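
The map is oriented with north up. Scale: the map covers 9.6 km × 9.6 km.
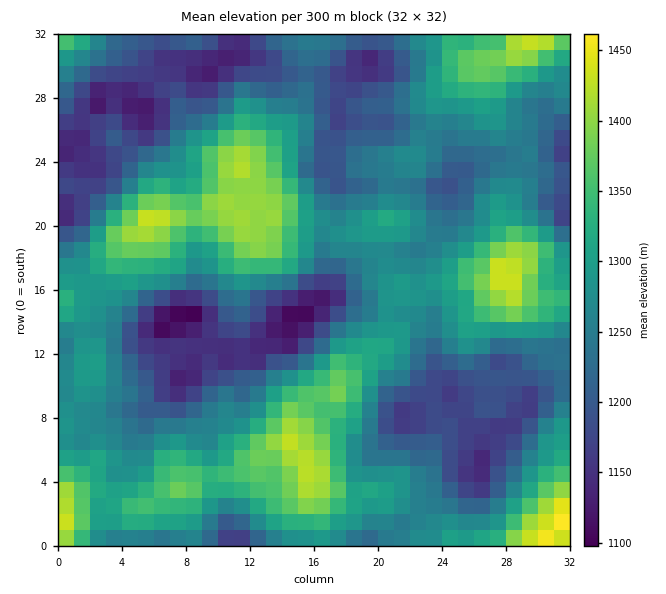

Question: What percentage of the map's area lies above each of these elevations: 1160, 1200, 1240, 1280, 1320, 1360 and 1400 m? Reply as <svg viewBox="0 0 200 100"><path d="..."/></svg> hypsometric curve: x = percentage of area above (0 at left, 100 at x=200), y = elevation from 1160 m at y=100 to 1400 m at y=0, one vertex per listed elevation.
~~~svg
<svg viewBox="0 0 200 100"><path d="M181 100l-29-17-30-16-40-17-35-17-20-16-16-17"/></svg>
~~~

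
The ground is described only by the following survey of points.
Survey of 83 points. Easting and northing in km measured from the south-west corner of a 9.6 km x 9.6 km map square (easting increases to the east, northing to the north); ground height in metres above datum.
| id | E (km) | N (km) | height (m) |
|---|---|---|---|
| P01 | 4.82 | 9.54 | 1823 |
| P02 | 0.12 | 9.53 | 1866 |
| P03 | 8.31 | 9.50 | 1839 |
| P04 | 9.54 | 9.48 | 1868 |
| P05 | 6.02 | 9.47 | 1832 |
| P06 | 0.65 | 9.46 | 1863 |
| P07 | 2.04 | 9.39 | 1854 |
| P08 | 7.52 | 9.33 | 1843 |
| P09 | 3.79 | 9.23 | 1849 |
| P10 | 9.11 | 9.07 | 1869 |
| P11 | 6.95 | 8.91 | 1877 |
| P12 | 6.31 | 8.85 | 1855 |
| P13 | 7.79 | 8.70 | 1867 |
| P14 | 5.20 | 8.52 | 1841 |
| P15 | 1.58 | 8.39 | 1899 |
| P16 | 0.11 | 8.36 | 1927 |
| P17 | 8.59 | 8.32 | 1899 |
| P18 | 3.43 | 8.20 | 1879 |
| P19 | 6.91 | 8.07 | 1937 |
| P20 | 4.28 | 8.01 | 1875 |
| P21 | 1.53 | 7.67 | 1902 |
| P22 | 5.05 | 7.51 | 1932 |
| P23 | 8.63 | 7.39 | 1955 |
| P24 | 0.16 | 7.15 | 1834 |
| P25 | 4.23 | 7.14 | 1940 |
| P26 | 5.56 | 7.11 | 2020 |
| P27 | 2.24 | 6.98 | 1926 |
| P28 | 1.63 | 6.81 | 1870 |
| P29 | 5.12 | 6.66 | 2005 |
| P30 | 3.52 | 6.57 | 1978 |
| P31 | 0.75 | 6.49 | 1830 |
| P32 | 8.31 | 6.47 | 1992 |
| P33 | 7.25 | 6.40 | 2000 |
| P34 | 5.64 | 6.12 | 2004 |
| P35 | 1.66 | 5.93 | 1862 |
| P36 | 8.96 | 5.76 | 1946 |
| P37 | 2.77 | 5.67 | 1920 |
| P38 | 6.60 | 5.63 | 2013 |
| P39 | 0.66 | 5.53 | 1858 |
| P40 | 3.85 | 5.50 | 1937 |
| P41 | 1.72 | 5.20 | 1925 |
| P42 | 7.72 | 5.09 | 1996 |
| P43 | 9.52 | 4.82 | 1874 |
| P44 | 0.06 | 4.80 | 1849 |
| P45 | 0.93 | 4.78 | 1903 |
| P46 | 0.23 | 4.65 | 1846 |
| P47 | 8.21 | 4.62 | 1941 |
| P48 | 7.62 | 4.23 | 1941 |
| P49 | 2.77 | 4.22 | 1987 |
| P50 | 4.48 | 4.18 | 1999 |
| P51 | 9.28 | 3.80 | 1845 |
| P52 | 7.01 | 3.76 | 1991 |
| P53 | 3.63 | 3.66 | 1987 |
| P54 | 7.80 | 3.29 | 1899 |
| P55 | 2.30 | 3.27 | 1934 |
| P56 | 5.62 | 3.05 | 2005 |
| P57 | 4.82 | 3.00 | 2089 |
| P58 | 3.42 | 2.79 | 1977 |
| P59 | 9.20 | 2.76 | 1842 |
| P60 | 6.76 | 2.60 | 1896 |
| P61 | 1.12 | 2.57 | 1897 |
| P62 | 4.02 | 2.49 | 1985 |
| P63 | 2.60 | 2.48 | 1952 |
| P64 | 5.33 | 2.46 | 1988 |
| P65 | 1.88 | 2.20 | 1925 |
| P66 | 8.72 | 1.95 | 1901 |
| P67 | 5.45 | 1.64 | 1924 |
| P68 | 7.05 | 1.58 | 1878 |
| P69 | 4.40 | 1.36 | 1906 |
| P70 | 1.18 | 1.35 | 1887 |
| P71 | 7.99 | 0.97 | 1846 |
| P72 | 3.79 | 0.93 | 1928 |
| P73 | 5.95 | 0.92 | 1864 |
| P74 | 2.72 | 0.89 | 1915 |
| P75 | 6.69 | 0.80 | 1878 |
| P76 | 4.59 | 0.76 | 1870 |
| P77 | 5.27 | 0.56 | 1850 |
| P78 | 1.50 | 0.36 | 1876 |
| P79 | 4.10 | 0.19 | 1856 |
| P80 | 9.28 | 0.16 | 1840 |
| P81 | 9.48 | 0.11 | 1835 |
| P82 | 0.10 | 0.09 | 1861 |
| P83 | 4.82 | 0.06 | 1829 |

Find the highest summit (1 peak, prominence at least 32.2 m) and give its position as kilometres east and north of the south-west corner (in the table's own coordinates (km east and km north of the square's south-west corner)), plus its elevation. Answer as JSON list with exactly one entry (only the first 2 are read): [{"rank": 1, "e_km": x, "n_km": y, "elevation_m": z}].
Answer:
[{"rank": 1, "e_km": 4.86, "n_km": 3.04, "elevation_m": 2089}]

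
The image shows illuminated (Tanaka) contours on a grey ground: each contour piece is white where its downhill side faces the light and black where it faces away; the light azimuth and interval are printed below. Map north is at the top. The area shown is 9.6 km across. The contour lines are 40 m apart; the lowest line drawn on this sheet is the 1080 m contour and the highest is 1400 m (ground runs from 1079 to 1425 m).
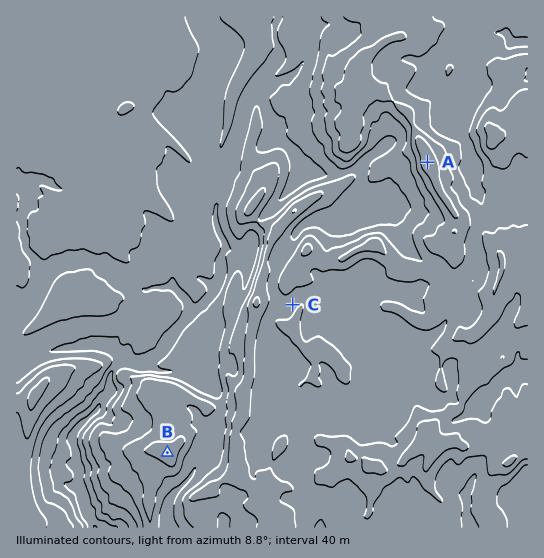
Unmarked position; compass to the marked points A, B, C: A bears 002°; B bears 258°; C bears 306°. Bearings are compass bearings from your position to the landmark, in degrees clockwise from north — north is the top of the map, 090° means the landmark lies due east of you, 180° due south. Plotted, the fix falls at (420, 398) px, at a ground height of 1300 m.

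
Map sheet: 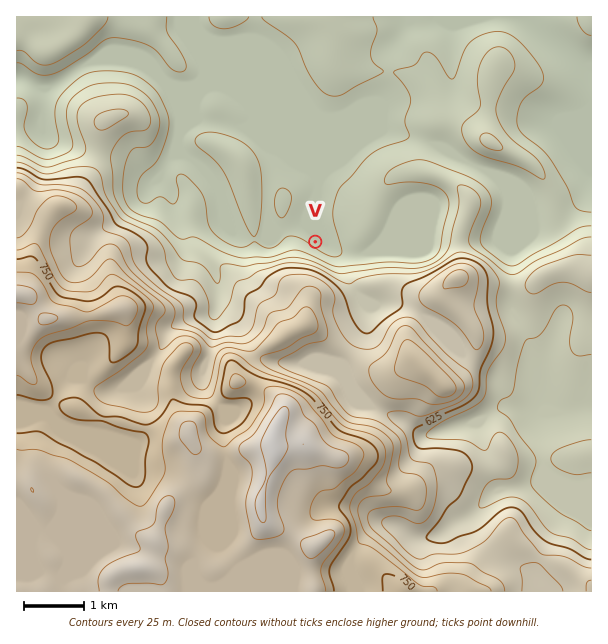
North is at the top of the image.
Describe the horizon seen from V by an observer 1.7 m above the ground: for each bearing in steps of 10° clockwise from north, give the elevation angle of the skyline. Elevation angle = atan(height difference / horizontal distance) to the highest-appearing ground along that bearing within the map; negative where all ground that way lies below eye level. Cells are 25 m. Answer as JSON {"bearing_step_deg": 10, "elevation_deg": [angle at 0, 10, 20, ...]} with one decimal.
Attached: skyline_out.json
{"bearing_step_deg": 10, "elevation_deg": [0.3, 0.3, 0.2, 0.6, 0.9, 1.2, 1.5, 1.6, 1.7, 1.6, 3.4, 4.0, 4.2, 4.8, 5.1, 6.4, 8.9, 11.1, 12.4, 12.9, 12.7, 11.9, 10.6, 8.6, 5.9, 4.7, 3.5, 2.5, 2.5, 1.1, 1.2, 0.7, 0.6, 0.4, 0.2, 0.1]}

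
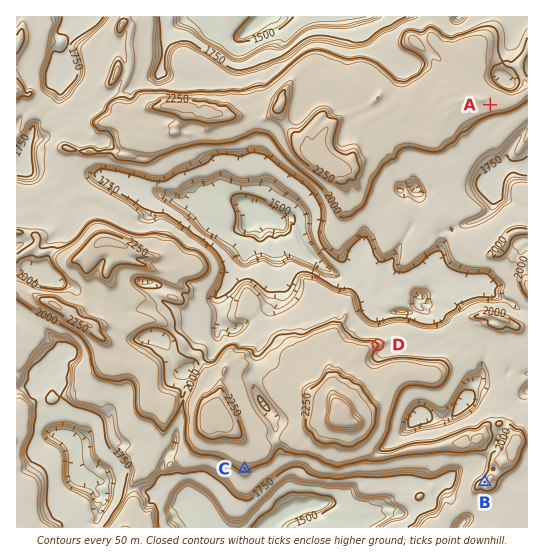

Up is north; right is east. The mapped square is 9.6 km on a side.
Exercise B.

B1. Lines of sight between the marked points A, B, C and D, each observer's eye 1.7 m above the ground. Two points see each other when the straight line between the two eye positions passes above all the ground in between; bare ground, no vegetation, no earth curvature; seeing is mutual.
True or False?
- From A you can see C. False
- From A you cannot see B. True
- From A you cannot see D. False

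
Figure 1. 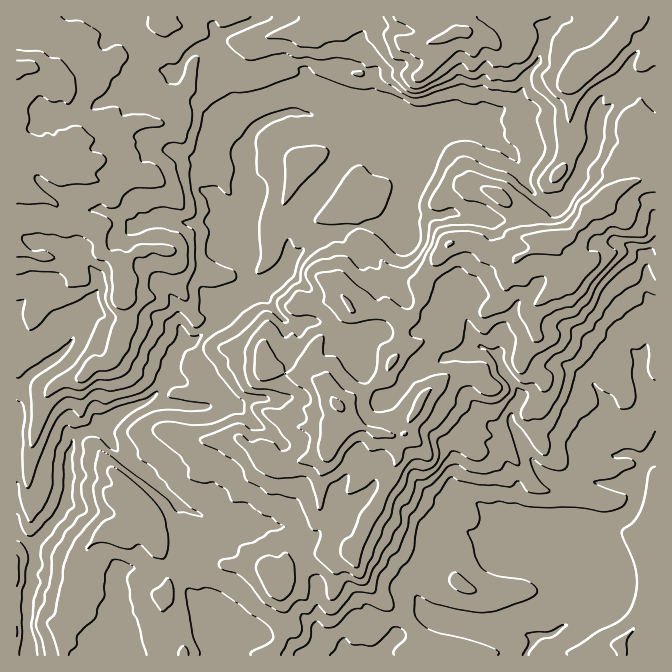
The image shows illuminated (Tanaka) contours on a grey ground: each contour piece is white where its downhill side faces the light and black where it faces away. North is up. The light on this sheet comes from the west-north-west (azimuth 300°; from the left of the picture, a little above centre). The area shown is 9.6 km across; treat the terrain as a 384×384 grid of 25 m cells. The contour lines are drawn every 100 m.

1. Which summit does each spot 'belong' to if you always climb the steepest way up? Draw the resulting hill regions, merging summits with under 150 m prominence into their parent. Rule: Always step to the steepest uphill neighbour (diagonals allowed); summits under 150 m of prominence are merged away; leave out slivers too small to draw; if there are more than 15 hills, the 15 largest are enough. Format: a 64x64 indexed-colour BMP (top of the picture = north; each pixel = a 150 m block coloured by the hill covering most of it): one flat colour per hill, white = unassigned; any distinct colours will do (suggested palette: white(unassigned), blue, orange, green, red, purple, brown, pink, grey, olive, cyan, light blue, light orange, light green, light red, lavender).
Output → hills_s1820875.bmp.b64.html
<image width="64" height="64" href="data:image/bmp;base64,Qk12CAAAAAAAAHYAAAAoAAAAQAAAAEAAAAABAAQAAAAAAAAIAAATCwAAEwsAABAAAAAAAAAA////ALR3HwAOf/8ALKAsACgn1gC9Z5QAS1aMAMJ34wB/f38AIr28AM++FwDox64AeLv/AIrfmACWmP8A1bDFABERERERERERERERERERERERERERERERERERERERERERERERERERERERERERERERERERERERERERERERERERERERERERERERERERERERERERERERERERERERERERERERERERERERERERERERERERERERERERERERERERERERERERERERERERERERERERERERERERERERERERERERERERERERERERERERERERERERERERERERERERERERERERERERERERERERERERERERERERERERERERERERERERERERERERERERERERERERERERERERERERERERERERERERERERERERERERERERERERERERERERERERERERERERERERERERERERERERERERERERERERERERERERERERERERERERERERERERERERERERERERERERERERERERERERERERERERERESERERERERERERERERERERERERERERERRERERERBERESIhERERERERERERERERRBERERERFEEUREREREREERERIiIREREREREREREUREREQRERERFEREREREREREREEREiIiERERERERERERREREREQRERFEREREREREREREREESIiIRERERERERERFEREREREERFEREREREREREREREQRIiIhERERERERERERRERERERBRERERERERERERERERBEiIiERERERERERERFERERERERERERERERERERDMzMzESIiIRERERERERERERREREREREREREREREREMzMzMzMxIiIhERERERERERERFEREREREREREREREREQzMzMzMzEiIiERERERERERERERREREREREREREREREQzMzMzERESIiIhERERERERERERFERERERERERERERERDMzMzMRERIiIiIRERERERERERFERERERERERERERERDMzMzMxEREiIiIiIRERERERERFEREREREREREREREERMzMzMzERESIiIiIiERERERERFEREREREREREREREEREzMzMzMRERIiIiIiIiIREREREUREREREREREREREQRETMzMzMxEREiIiIiIiIiERERERERFEREREREREREQRERMzMzMxERESIiIiIiIiIhEREREREURERERERERERBEREzMzMzERERIiIiIiIiIiERERERERREREREREREREEREzMzMzMREREiIiIiIiIiIhERERERFEREREREREREQREzMzMzMzERESIiIiIiIiIiERERERERREREREREREEREzMzMzMzMxExIiIiIiIiIiIhERERERFEREREREREQREzMzMzMzMzMzEiIiIiIiIiIiEREREREURERERERERBEzMzMzMzMzMzMyIiIiIiIiIiIREREREUREREREREREETMzMzMzMzMzMzIiIiIiIiIiIiIREREUREREREREQzQRMzMzMzMzMzMzMiIiIiIiIiIiIiIREUREREREREQzMxEzMzMzMzMzMzMyIiIiIiIiIiIiIiIRREREREREQzMzMzMzMzMzMzMzMzIiIiIiIiIiIiIiIhEURERERERDMzMzMzMzMzMzMzMzMiIiIiIiIiIiIiIiERFERERERDMzMzMzMzMzMzMzMzMyIiIiIiIiIiIiIiIREURERERDMzMzMzMzMzMzMzMzMzIiIiIiIiIiIiIiIhERFEREQzMzMzMzMzMzMzMzMzMzMiIiIiIiIiIiIiIiERERFEQzMzMzMzMzMzMzMzMzMzMyIiIiIiIiIiIiIiIRERERETMzMTMzMzMzMzMzMzMzMzIiIiIiIiIiIiIiIRERERERERERMzMzMzMzMzMzMzMzMiIiIiIiIiIiIiIREREREREREREzMzMzMzMzMzMzMzMyIiIiIiIiIiIiIRERERERERERETMzMzMzMzMRMzMzMzIiIiIiIiIiIiIRERERERERERERMzMzMzMzMREzMzMzMiIiIiIiIiIiIRERERERERERERETMzMzMzMRERMzMzMyIiIiIiIiIiIhERERERERERERERMzMzMzMxEREzMzMzIiIiIiIiIiIiEREREREREREREREzMzMzMxERERMzMzMiIiIiIiIiIiIRERERERERERERETMzMzM1ERERVTMzMyIiIiIiIiIiIiERERERERERERETMzMzM1VVVVVVMzMzIiIiIiIiIiIiIRIhERERERERERERMzM1VVVVVVUzMzMiIiIiIiIiIiIiIhERERERERERERERERVVVVVVVTMzMyIiIiIiIiIiIiIREREREREREREREREREVVVVVVVUzMzIiIiIiIiIiIiIREREREREREREREREREREVVVVVVVMzMiIiIiIiIiIiIhERERERERERERERERERERFVVVVVVTMyIiIiIiIiIiIiEREREREREREREREREREREVVVVVVVVVIiIiIiIiIiIiIRERERERERERERERERERERVVVVVVVVUiIiIiIiIiIiIhEREREREREREREREREREREVVVVVVVVSIiIiIiIiIiIiERERERERERERERERERERERFVVVVVVVIiIiIiIiIiIiIhEREREREREREREREREREREVVVVVVVUiIiIiIiIiIiIiIRERERERERERERERERERERVVVVVVVSIiIiIiIiIiIiIiIhEREREREREREREREREREVVVVVVV"/>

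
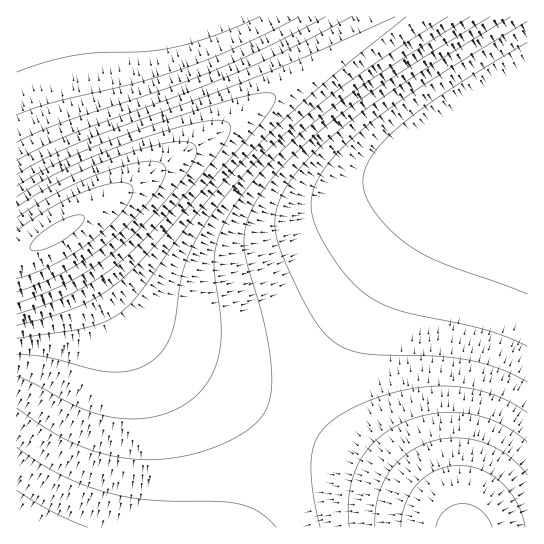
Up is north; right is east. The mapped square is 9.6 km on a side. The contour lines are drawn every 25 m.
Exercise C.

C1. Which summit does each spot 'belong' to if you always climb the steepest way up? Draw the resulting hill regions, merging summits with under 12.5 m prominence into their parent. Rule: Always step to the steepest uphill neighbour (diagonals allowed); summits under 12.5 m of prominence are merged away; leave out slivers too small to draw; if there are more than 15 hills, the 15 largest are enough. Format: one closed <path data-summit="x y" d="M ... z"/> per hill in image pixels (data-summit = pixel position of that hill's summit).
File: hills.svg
<path data-summit="58 233" d="M527 16l-511 1 1 511 225 0 2-2 28-63 33-64 39-65 40-60 85-113 16-16 13-9 30-14z"/><path data-summit="465 527" d="M527 123l-29 13-13 9-16 16-85 113-47 71-38 66-27 52-29 65 285-1z"/>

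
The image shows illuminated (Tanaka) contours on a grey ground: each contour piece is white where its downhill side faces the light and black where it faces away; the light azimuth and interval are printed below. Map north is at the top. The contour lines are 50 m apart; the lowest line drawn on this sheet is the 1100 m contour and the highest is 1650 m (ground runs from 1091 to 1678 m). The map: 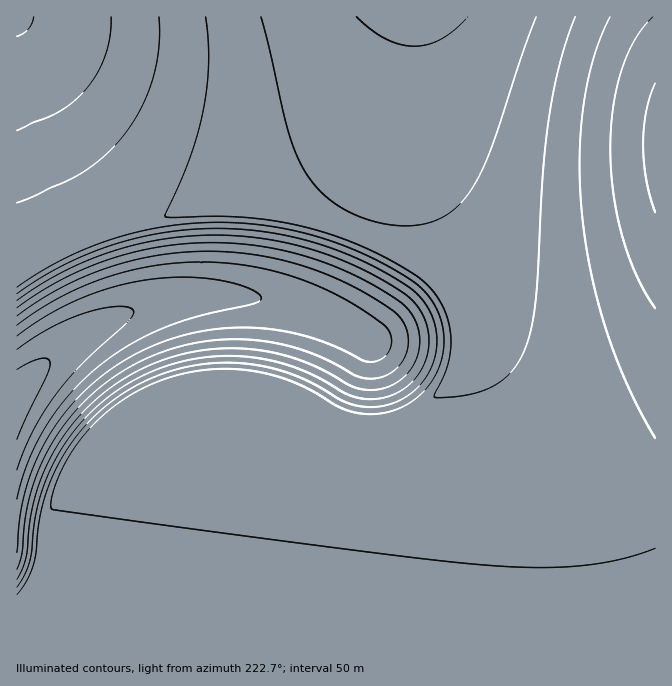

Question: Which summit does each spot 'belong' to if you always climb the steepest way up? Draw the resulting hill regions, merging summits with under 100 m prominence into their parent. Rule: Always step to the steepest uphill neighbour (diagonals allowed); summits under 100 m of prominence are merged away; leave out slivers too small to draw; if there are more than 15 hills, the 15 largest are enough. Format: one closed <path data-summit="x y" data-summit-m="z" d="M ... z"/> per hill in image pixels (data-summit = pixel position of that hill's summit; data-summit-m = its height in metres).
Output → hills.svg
<path data-summit="17 402" data-summit-m="1678" d="M414 16l-7 0-3 4-1 15-12 38-12 25-13 22-28 33-34 28-26 13-24 9-74 8-55 13-53 20-32 17-24 16 1 379 639-1 0-165-29-4-38-17-39-28-22-23-30-38-22-35-32-68-20-64-10-56-1-45-2-2z"/><path data-summit="655 145" data-summit-m="1365" d="M655 16l-240 0-2 4 0 45-2 2 2 73 11 73 20 64 32 68 35 53 39 43 39 28 23 12 30 8 14-1z"/><path data-summit="17 17" data-summit-m="1353" d="M405 16l-388 0-1 259 56-31 58-21 50-12 74-8 24-9 26-13 34-28 31-38 22-42 12-38z"/>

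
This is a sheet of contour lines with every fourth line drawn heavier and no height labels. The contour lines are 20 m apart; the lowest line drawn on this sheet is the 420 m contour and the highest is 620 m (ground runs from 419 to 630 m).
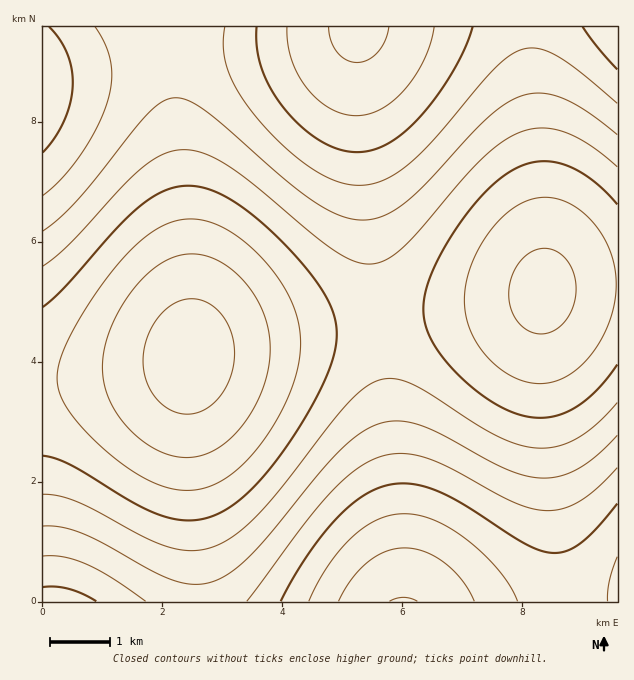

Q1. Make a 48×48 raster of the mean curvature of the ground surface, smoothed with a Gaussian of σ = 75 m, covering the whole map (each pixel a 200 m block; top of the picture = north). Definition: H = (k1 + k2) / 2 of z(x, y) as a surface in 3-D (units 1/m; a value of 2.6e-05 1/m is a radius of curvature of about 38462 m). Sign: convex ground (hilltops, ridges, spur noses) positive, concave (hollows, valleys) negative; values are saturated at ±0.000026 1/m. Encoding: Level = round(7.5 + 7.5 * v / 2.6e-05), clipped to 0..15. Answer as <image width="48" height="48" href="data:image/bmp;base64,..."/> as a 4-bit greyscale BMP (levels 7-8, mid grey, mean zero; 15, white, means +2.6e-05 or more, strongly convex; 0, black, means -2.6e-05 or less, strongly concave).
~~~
<image width="48" height="48" href="data:image/bmp;base64,Qk32BAAAAAAAAHYAAAAoAAAAMAAAADAAAAABAAQAAAAAAIAEAAATCwAAEwsAABAAAAAAAAAAAAAAABEREQAiIiIAMzMzAERERABVVVUAZmZmAHd3dwCIiIgAmZmZAKqqqgC7u7sAzMzMAN3d3QDu7u4A////ABESNFZ4mqqqqYdlQyEAAAABI0VniZmZmBEjNGeJmqu6qYdlQyEAAAABI0VniZqZmBIjRWeJqru7qZhlQyEAAAARI1Z4iZqpmCI0RWeJq7u7qph1QyEQAAASNFZ4maqpmCM0Vniau8zLuph2UyIQAAESNFZ4maqqmDNEVniavMzMuph2VDIRABEiNGeImqqqmDRFZ4mrzM3My6mGVDIREREjRWeJqquqmURVZ4mrzd3cy6mHZDMhERIzRWeJqru6qURWeJq8zd3dy6mHZUMiIiI0Vniaq7u7qUVWeJq83e7t3LqXZUMyIiM0Vniau8y7qVVniavN3u7u3LqYdUQzIjNFZ4mrvMzLulZniavN7v/u3LqYdlQzMzRFZ4mrzMzMulZ3ibzd7//+7cuYdlRDM0RWeJq7zd3MumZ4mrze7///7cupdlVEREVWeJq83d3cy2Z4mrze////7cuph2VEREVniavM3e7dy2d4mr3e////7cuph2VURFVniavN3u7ty2eIm83v/////typh2VVVVZ3irzN7u7t3GeJq83v/////ty5h2ZVVVZ4mrze7//u3GeJq83v/////ty5h3ZVVWZ4mrze///+3GeJq83v/////ty6h3ZlVmeIq83u///+7WeJq83v/////ty6iHZlVmeJq83v////7WeJq83v/////ty5h3ZmZmeJq83v////7WeJq83v/////ty5h3ZmZmeJq83v////7WZ4q83v////7tuph3ZmZneJq97v////7VZ4m83v////7cuph2ZlZneJrN7/////7VZ4ms3u////7cuph2ZVZneJrN7/////7VZ4mrze///+7cuph2ZVVmeJrN7/////7VVnmrze7//+3LqYdmVVVmeJrN7/////7UVnirze7v/u3LqYdlVVVWeJq97v////7UVniavN7u7t3LqXdlVFVWeJq83v////7TRXiavN3u7dy6mHZVRERWeJq83v///+7TRWeavM3d3cy6mHZURERVZ5q83v///+3DRWeJq83d3cuph2VUQ0RFZ4m83u///u3CNGeJq8zdzLuph2VEMzNFZ4mrze///t3CNFaJq7zMzLqYdlRDMzNEVomrze7u7tyyNFZ4mrzMy7qYdlQzIiM0Vnmrzd7u7dyyJFZ4mru7u6mHZUMyIiI0VnibzN3u3cuhI0Z4mqu7uqmHZUMiESIzRniavN3d3MuhI0V4mau7qph2VDMhERIjRWiavM3dzLqRI0Vniaqqqph2VDIREREjRWeJq8zMy7qRI0VniaqqqZh2UzIRAAEiNWeJq7zMy6mBI0VniZqqmYdlQyEQAAESNFeJq7vLu6mBI0VniZqqmYdlQyEAAAASNFaJmru7upmBI0VniZqpmIdlQyEAAAASNFZ4mqu7qphxI0VniZmZmHdkMhAAAAARJFZ4mqq6qZhxI0VniZmZmHZUMhAAAAABI1Z4maqqqYdhI0VniZmZmHZUMhAAAAABI1Z4maqqmYdhI0VniZqZmHZUMhAAAAABI0Z4iaqqmIdg=="/>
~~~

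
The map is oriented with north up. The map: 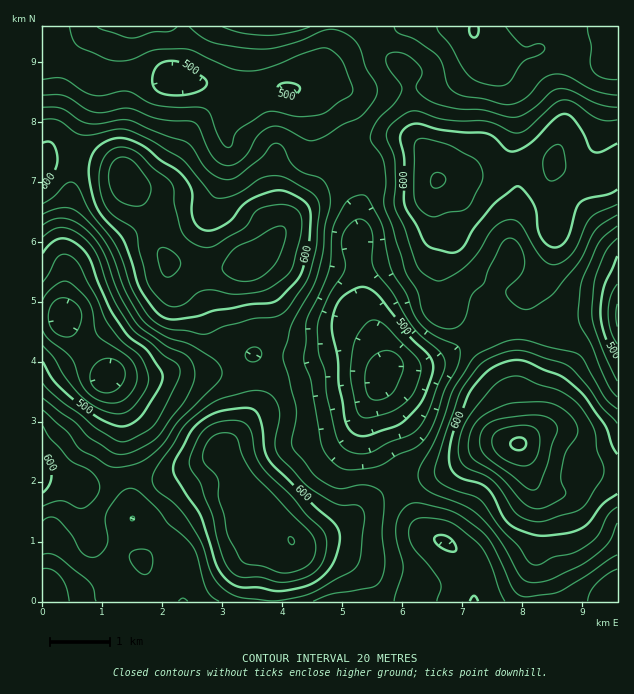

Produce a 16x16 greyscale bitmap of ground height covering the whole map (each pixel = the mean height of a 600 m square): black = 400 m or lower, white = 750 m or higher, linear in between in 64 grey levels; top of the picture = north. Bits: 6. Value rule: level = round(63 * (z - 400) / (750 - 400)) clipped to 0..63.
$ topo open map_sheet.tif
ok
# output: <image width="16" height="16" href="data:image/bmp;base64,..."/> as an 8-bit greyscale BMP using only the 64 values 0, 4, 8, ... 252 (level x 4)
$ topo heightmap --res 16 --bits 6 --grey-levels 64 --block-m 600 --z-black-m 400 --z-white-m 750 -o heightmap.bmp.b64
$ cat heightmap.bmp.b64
<image width="16" height="16" href="data:image/bmp;base64,Qk02BQAAAAAAADYEAAAoAAAAEAAAABAAAAABAAgAAAAAAAABAAATCwAAEwsAAAABAAAAAAAAAAAAAAEBAQACAgIAAwMDAAQEBAAFBQUABgYGAAcHBwAICAgACQkJAAoKCgALCwsADAwMAA0NDQAODg4ADw8PABAQEAAREREAEhISABMTEwAUFBQAFRUVABYWFgAXFxcAGBgYABkZGQAaGhoAGxsbABwcHAAdHR0AHh4eAB8fHwAgICAAISEhACIiIgAjIyMAJCQkACUlJQAmJiYAJycnACgoKAApKSkAKioqACsrKwAsLCwALS0tAC4uLgAvLy8AMDAwADExMQAyMjIAMzMzADQ0NAA1NTUANjY2ADc3NwA4ODgAOTk5ADo6OgA7OzsAPDw8AD09PQA+Pj4APz8/AEBAQABBQUEAQkJCAENDQwBEREQARUVFAEZGRgBHR0cASEhIAElJSQBKSkoAS0tLAExMTABNTU0ATk5OAE9PTwBQUFAAUVFRAFJSUgBTU1MAVFRUAFVVVQBWVlYAV1dXAFhYWABZWVkAWlpaAFtbWwBcXFwAXV1dAF5eXgBfX18AYGBgAGFhYQBiYmIAY2NjAGRkZABlZWUAZmZmAGdnZwBoaGgAaWlpAGpqagBra2sAbGxsAG1tbQBubm4Ab29vAHBwcABxcXEAcnJyAHNzcwB0dHQAdXV1AHZ2dgB3d3cAeHh4AHl5eQB6enoAe3t7AHx8fAB9fX0Afn5+AH9/fwCAgIAAgYGBAIKCggCDg4MAhISEAIWFhQCGhoYAh4eHAIiIiACJiYkAioqKAIuLiwCMjIwAjY2NAI6OjgCPj48AkJCQAJGRkQCSkpIAk5OTAJSUlACVlZUAlpaWAJeXlwCYmJgAmZmZAJqamgCbm5sAnJycAJ2dnQCenp4An5+fAKCgoAChoaEAoqKiAKOjowCkpKQApaWlAKampgCnp6cAqKioAKmpqQCqqqoAq6urAKysrACtra0Arq6uAK+vrwCwsLAAsbGxALKysgCzs7MAtLS0ALW1tQC2trYAt7e3ALi4uAC5ubkAurq6ALu7uwC8vLwAvb29AL6+vgC/v78AwMDAAMHBwQDCwsIAw8PDAMTExADFxcUAxsbGAMfHxwDIyMgAycnJAMrKygDLy8sAzMzMAM3NzQDOzs4Az8/PANDQ0ADR0dEA0tLSANPT0wDU1NQA1dXVANbW1gDX19cA2NjYANnZ2QDa2toA29vbANzc3ADd3d0A3t7eAN/f3wDg4OAA4eHhAOLi4gDj4+MA5OTkAOXl5QDm5uYA5+fnAOjo6ADp6ekA6urqAOvr6wDs7OwA7e3tAO7u7gDv7+8A8PDwAPHx8QDy8vIA8/PzAPT09AD19fUA9vb2APf39wD4+PgA+fn5APr6+gD7+/sA/Pz8AP39/QD+/v4A////AFRobGh0kJiMeHBcUFRwaFhsdHBwhKy4rIhwVExkhIR0fHxseJi0sJiEdGBohKSgjIyAdIyktJh4bGx0jKjArJx8ZFh4pKiEaFBQZJjE0LSYXDg4WHyMgGRENEiAqLCogDwcLFBsdHRgPCg8aIyUhGQgLFB4gHx4XEA4WGxscGxQJDx4oJyclGxIUHR8cHRsTDxUkKyksKyEVGCEiHR4gFxgfKCkkJyojFxslJiIiJR0hJiwoISAjHxodKComJSYlIyUnIRsYHRobHygoJSUnJB4bGxgWFBYWGB0hHx4eIyAWFBQRExQTExYbHRgVFxoXFBcYFxgaGhgYGxkVExYWFA="/>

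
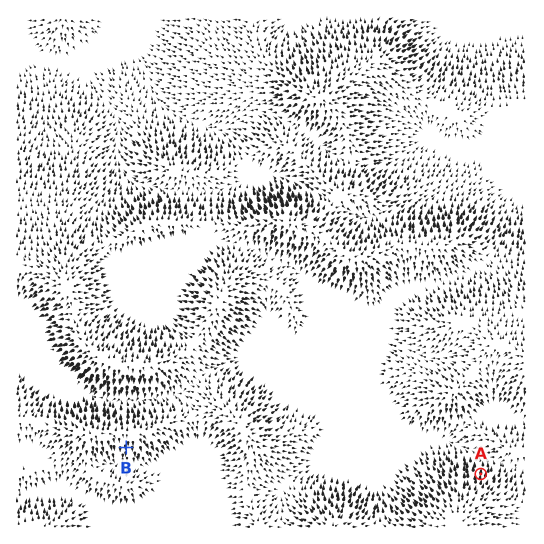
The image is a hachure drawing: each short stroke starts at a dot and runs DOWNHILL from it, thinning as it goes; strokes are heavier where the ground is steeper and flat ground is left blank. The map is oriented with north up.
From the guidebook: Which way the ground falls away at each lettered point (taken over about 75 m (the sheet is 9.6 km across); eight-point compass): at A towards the N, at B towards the S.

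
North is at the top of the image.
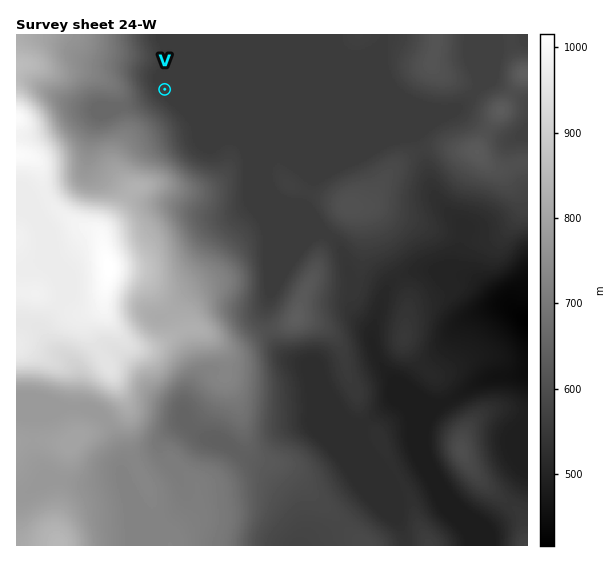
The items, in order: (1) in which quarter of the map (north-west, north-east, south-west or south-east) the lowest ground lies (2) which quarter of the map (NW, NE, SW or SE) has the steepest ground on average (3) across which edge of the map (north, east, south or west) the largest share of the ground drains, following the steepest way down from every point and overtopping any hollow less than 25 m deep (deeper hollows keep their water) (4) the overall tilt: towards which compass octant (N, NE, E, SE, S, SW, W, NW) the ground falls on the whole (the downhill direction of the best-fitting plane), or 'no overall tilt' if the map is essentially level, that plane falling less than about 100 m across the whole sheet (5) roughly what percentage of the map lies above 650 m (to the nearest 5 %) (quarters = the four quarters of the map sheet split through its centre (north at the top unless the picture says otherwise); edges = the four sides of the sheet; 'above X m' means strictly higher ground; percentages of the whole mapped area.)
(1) The lowest ground is in the south-east quarter.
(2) The steepest ground, on average, is in the north-west quarter.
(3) The largest share of the runoff leaves by the eastern edge.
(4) On the whole the ground falls towards the east.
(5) Roughly 40 % of the ground is higher than 650 m.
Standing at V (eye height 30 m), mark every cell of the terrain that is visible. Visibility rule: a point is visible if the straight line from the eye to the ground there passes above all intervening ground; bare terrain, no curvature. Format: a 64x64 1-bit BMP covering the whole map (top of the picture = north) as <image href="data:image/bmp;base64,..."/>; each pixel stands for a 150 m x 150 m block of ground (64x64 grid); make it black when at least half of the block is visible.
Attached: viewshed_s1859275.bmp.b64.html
<image width="64" height="64" href="data:image/bmp;base64,Qk0+AgAAAAAAAD4AAAAoAAAAQAAAAEAAAAABAAEAAAAAAAACAAATCwAAEwsAAAIAAAAAAAAA////AAAAAAAAAAAAAAAAAAAAAAAAAAAAAAAAAAAAAAAAAAAAAAAAAAAAAAAAAAAAAAAAAAAAAAAAAAAAAAAAAAAAAAAAAAAAAAAAAAAAAAAAAAAAAAAAAAAAAAAAAAAAAAAAAAAAAAAAAAAAAAAAAAAAAAAAAAAAAAAAAAAAAAAAAAAAAAAAAAAAAAAAAAAAAAAAAAAAAAAAAAAAAAAAAAAAAAAAAAAAAAAAAAAAAAAAAAAAAAAAAAAAAAAAAAAAAAAAAAAAAAAAAAAAAAAAAAAAAAAAAAAAAAAAAAAAAAAAAAAAAAAAAAAAAAAAAAAAAAAAABAAAAAAAAAAEAAAAAAAAAAQAAAAAAAAABgAAAAAAAAAGAAAAAAAAAAMAAAAAAAAAAwAAAAAAAAADgAAAAAAAAAGAAAAAAAAAA4AAAAACAAADwAAAAA4AAAfAAAAAfAAADOAAAAD4AAAY4AAAAQAAABHwAAADAAAAMf4AAgMAI+B7/wAQAwD/+P//gHADAf/4//+B8AOA//3//8PwB4Af////7/APgBn/////8A8APf/////wDgB///////wcAP///////DwA///////+MAD//////z4AAf//////BwAB//////4BgAP//////gDAA//////8AMAP//////wAAA///////AAAD/////38AAAP////+P4AA=="/>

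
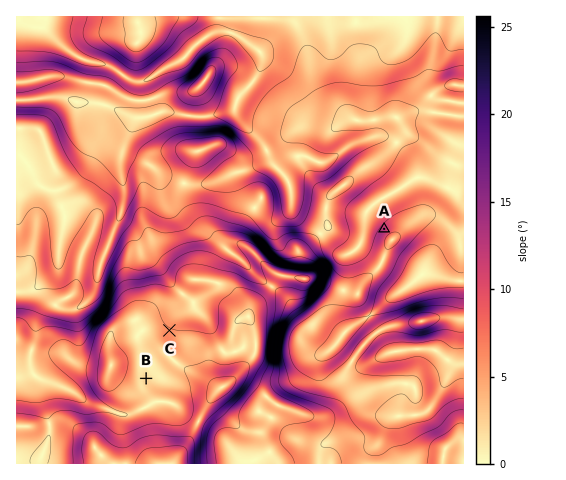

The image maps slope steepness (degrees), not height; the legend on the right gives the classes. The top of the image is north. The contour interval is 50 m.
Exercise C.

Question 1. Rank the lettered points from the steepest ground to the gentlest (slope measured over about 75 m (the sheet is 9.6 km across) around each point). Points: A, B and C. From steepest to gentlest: A C B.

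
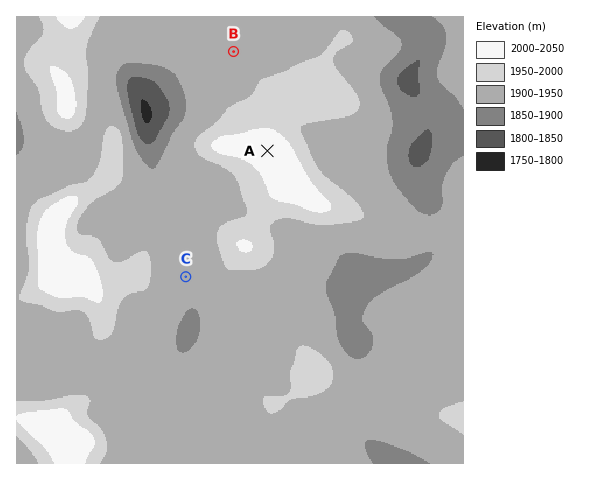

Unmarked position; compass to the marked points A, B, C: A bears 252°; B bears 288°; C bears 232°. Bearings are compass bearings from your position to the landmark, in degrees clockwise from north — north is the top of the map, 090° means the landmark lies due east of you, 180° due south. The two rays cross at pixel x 403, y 107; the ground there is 1870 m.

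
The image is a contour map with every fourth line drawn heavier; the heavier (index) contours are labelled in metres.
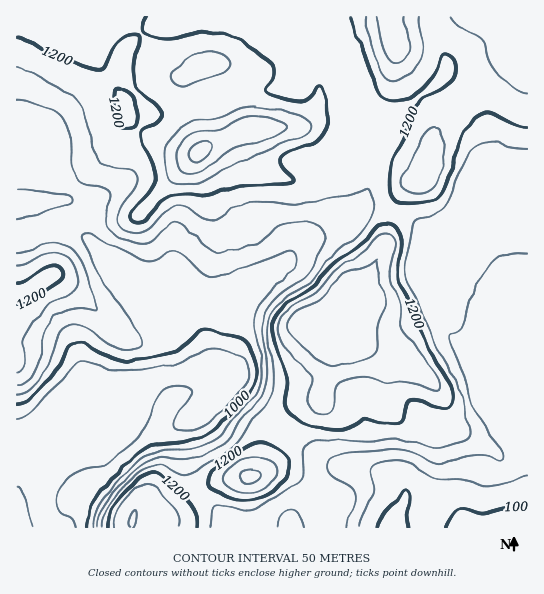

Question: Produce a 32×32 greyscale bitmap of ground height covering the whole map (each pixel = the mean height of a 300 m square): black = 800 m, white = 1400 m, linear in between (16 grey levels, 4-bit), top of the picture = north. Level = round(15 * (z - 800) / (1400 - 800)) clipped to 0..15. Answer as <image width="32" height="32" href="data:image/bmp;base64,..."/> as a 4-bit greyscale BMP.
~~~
<image width="32" height="32" href="data:image/bmp;base64,Qk12AgAAAAAAAHYAAAAoAAAAIAAAACAAAAABAAQAAAAAAAACAAATCwAAEwsAABAAAAAAAAAAAAAAABEREQAiIiIAMzMzAERERABVVVUAZmZmAHd3dwCIiIgAmZmZAKqqqgC7u7sAzMzMAN3d3QDu7u4A////ACNEWczMuoiIh4iGVVVVVVUjRFe8y6mZmYiIh2VVVVVVM0RFi7qqq8upiIdlVWZmZjM0RFipmazMuYh3ZmZ3d3czMzNFd3iKu6mId3d4iIh3MzMzNEVVaJqpmZmZmZmIdzMzMzNERFeZqqqqqqmZh3dDMzMzREM1eaq7uquqqYd3ZTMzMzRDM1iru7u7u7l3d4ZTMzMzMzNHmrzLvMy4d3eXZERVVEMzR6vN3MzLmHd3mGVWdmVURFi83d3cuod3d5h2Z3ZlVVVovd3d3LmId3eph3d2VVVmZ6zd3dy5iHd3qpmHZVVVZmaKvd3cqIiHd6qphlVlZmZmZ5vd25iIh3eZqXZWZmd3ZmZ5vMuIiIh3eIdmZ3Z3iHd2eJrMmIiIiHd3Z4mHeIiId3iJq5iIiIiHd3eaqImZiIiIiJqZmIiIiId3iqqaqZmZmYmaqpiIiHd3iImru7qqqqqZmry5iIh3eImZq93Lu6qZmZq8uYiId3iJmqve3Mu6mZmavMqYiHd4maqrzd3dy7qZmau6mZp3eJqqqru83cy6mZmru6qqeIiaqqq7q7u6qpmaqququ4iZqqqru6qqqqqZq6qqq7uZmqqqu7y7qqqqmby7qqvMmqqqqqu7u6qqqpq9y6q7zKqqqqqqqqqqqqqqzduru8yru7qqqqqqqqqqq83Lu7zM"/>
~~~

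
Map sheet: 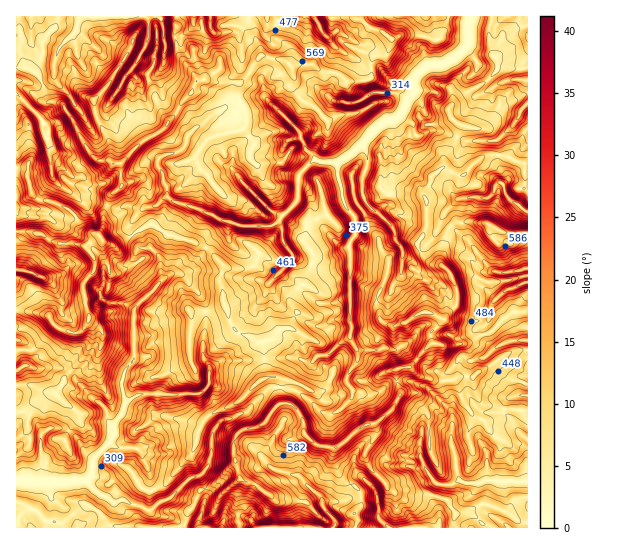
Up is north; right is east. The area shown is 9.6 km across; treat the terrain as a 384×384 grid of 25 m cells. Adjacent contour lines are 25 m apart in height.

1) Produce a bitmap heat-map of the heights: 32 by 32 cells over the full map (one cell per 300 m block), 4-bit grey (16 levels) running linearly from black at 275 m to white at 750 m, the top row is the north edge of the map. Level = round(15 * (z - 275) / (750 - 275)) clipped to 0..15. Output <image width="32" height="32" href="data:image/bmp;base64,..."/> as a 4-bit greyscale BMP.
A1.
<image width="32" height="32" href="data:image/bmp;base64,Qk12AgAAAAAAAHYAAAAoAAAAIAAAACAAAAABAAQAAAAAAAACAAATCwAAEwsAABAAAAAAAAAAAAAAABEREQAiIiIAMzMzAERERABVVVUAZmZmAHd3dwCIiIgAmZmZAKqqqgC7u7sAzMzMAN3d3QDu7u4A////ACIiIyM0U0VVVFV4MzIkMyIiEiERIlV3eamGiFZkRDMiERERJEQ2iruoeIhoZCIRERERETQ1VHu5h4qYl1IxIREiIxEiJHZbqaq8updDQkIyQkQxEjV3a6q93Ny4ZUJEQ0M0QRNFeGm9vbmt2nZDVURFVUISRVaJm9yYeayXVVVERWUzESIzaKq6qXeKuGZlQzRVVRNFZlirqYl3q7mHdlQ0VncxNXZnmZh3dXm7l2VlRWiIUjWHiZqZh1VojMl1RFequVJFiImZmYdFi7vKdmV5mshCRoiZiIiGRZrN23Vnd3q3UzV3mYd4dkWIm7t1RVRpuoZEV5h2Z3Y0d3irdkNGicyYZVeYh2VmNHdpuWVUeLvdt2eIhndFdSN2aZh4mJqa3ZiJh2RDNmVCZGiIi7lniZqYiGVFVCRmMjRoeIlzeId6qHZWeGRCVRNFeIZVM4dWecqGiJdXYkMiRWh3dTaGRovKiJmHiGMhEjRWh3ZWZTaru4iJiJhkIxEjRXZmZlM3iZq6iZmYY1dBESNWVURCN2iZm5iZl1VoZBETVmVDE1V3iJm6mZZYhkRCElZUQiM0Z1aJq6mXiXd2QhE1QzIzIzVkd5u5mJmYh2QREiMyMxIjZGWZqYmZhmd3MRETQyMhI1Y1d2eHd2RniFRBEzIiIREjJGVWdmU1aHZTQhIi"/>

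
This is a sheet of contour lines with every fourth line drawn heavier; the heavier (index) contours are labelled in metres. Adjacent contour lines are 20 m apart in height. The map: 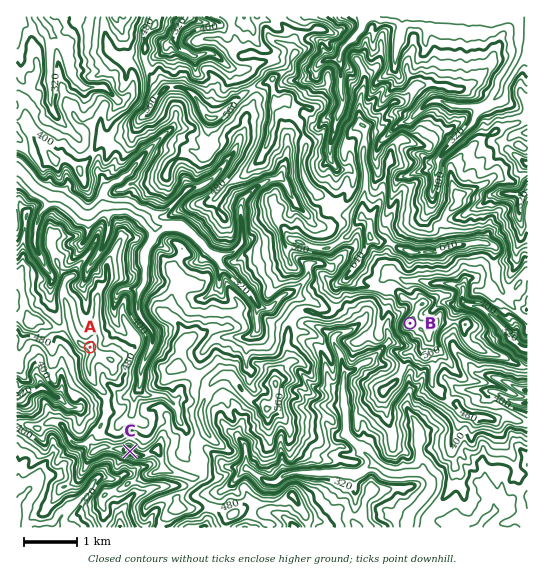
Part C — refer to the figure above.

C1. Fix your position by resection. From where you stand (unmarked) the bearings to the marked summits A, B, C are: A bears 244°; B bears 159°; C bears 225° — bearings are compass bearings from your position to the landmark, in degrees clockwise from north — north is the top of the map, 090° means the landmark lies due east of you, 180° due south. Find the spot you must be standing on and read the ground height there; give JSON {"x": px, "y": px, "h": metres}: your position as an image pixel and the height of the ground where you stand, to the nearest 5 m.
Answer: {"x": 368, "y": 213, "h": 645}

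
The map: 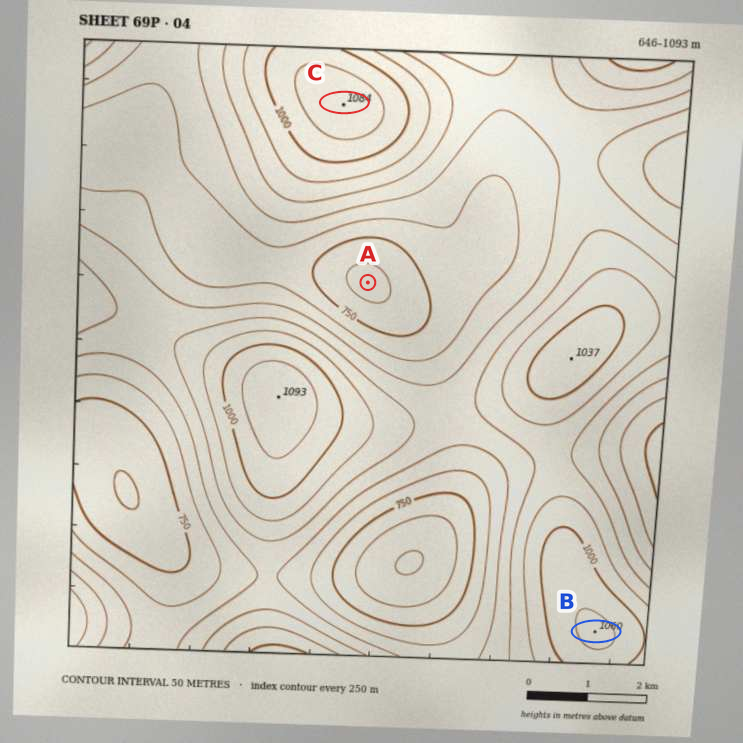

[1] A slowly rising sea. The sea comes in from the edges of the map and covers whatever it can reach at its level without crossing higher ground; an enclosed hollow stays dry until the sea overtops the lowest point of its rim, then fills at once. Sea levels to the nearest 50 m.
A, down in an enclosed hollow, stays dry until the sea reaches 800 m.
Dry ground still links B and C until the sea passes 850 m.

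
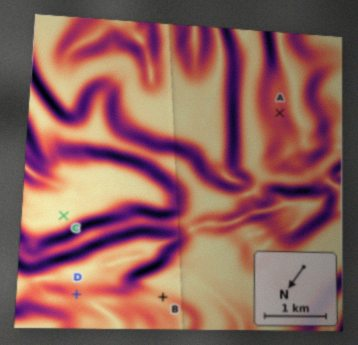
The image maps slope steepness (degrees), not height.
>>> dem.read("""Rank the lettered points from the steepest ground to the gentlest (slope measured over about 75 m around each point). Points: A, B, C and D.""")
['A', 'D', 'B', 'C']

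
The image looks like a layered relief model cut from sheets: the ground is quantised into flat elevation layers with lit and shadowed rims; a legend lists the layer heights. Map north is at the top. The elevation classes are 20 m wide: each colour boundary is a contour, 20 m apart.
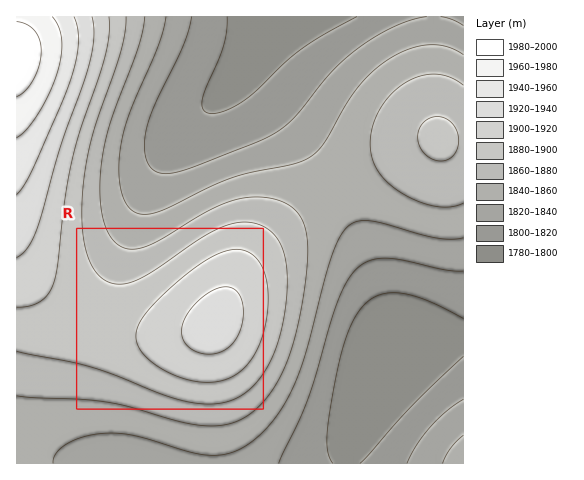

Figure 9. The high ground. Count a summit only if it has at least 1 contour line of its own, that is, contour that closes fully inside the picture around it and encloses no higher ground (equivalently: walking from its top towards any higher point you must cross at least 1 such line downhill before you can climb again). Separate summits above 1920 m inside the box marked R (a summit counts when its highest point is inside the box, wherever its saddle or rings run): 1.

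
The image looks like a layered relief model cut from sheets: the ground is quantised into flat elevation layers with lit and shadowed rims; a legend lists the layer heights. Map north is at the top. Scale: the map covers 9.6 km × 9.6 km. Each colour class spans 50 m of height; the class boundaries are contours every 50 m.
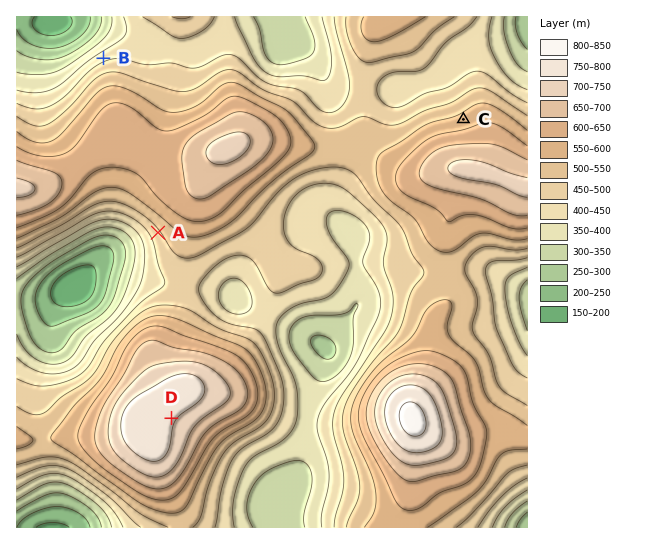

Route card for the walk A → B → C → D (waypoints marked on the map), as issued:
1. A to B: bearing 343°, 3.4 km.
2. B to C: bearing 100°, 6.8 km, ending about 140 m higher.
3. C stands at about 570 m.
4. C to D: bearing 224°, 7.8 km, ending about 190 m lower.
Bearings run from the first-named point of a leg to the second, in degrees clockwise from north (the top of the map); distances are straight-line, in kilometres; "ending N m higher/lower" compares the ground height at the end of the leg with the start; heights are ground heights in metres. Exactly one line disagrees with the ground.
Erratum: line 4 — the sense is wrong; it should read higher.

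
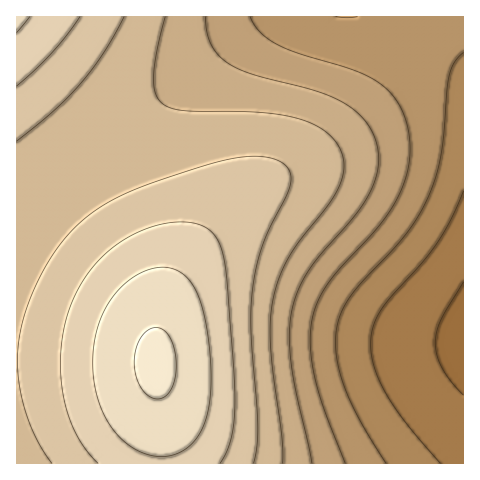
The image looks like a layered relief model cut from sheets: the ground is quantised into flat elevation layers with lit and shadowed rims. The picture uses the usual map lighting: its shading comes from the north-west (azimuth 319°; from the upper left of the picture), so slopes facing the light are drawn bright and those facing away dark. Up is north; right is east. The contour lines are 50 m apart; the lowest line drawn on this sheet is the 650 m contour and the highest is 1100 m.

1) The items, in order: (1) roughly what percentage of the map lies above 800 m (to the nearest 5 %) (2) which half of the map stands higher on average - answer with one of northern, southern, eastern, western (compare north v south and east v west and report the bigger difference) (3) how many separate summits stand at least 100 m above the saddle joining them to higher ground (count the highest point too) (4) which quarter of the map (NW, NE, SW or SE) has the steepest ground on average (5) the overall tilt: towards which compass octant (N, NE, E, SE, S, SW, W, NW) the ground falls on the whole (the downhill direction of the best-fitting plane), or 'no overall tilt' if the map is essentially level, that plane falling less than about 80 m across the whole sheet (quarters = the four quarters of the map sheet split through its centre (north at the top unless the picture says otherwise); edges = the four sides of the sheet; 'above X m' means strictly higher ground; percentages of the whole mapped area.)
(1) Ground above 800 m makes up about 75 % of the sheet.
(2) Taken as a whole, the western half is higher than the eastern.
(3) There are 2 summits with 100 m or more of prominence.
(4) The steepest ground, on average, is in the south-east quarter.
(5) The general tilt is down to the east (the land rises towards the west).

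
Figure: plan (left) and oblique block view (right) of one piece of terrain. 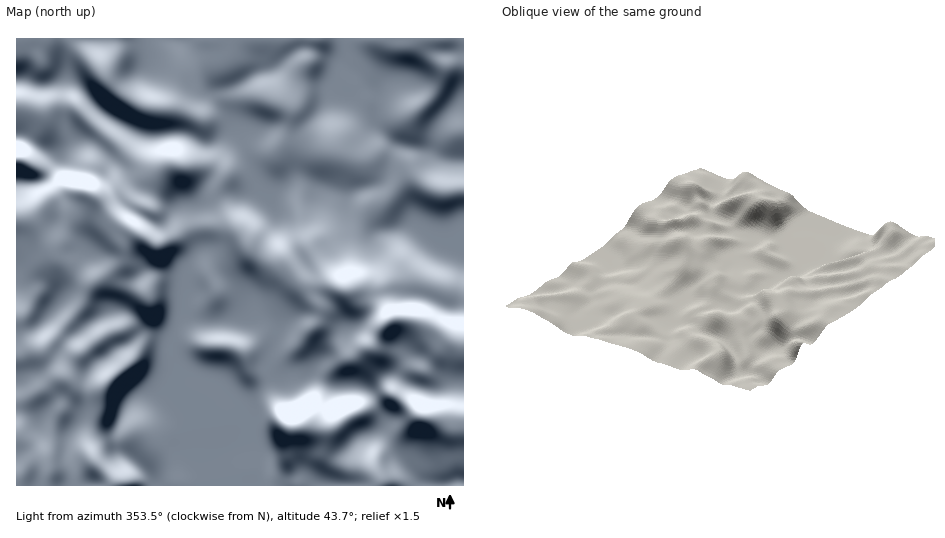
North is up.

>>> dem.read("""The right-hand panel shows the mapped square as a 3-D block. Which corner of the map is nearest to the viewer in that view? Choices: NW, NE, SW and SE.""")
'NW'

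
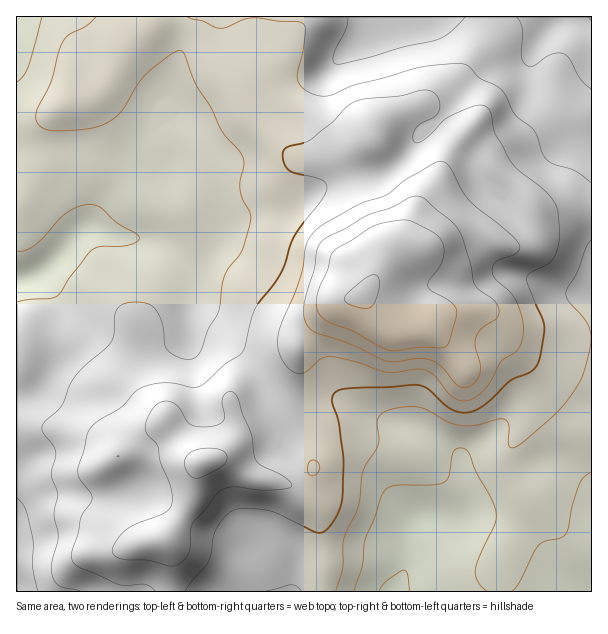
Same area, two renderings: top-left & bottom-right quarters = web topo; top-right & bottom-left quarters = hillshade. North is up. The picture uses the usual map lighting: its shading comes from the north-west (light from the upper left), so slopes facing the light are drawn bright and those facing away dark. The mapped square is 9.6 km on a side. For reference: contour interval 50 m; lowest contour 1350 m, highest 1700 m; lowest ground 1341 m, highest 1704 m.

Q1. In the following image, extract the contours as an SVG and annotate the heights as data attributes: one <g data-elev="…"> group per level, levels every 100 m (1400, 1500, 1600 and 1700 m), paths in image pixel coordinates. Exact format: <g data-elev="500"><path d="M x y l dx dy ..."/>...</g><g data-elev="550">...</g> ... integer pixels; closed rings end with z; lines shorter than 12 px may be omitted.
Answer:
<g data-elev="1400"><path d="M354 591l8-25 3-27 19-48 5-4 6-2 39 0 10-3 5-6 4-24 3-3 5-1 4 1 4 4 7 18 15 27 5 14-1 12-16 33-4 13 2 11 10 10"/><path d="M512 591l7-8 15-31 5-7 6-4 16-3 5-4 3-7 4-23 6-19 5-8 7-5"/><path d="M17 498l4 4 5 8 6 24 1 11 0 22 5 24"/><path d="M17 251l7 0 9-5 9-7 23-25 10-6 12-3 8 0 5 2 16 15 19 11 4 4-2 5-7 3-10 1-19 0-9 4-23 28-9 15-4 4-39 5"/><path d="M591 89l-10-9-11-21-7-6-6 0-6 2-18 11-5 0-3-2-4-8 1-27-2-6-4-6"/><path d="M42 17l-14 49-4 9-7 7"/><path d="M465 17l-14 15-13 7-36 8-38 12-28 5-3-2 0-6 13-27 2-12"/></g><g data-elev="1500"><path d="M185 591l6-9 18-21 5-25 3-9 8-11 8-6 13-2 24 3 48 22 6-2 6-5 9-16 4-16 0-41-4-31-7-21 1-6 3-3 12-4 71-3 9 4 24 20 7 3 9 0 14-5 27-26 21-9 6-6 5-12 3-28-16-42-1-6 4-6 18-9 6-8 4-18-1-25-3-9-7-9-29-23-9-10-15-27-4-21-5-6-4-2-8 1-23 10-8 5-17 17-9 5-3-1-1-4 3-10 5-5 14-7 4-5 0-10-4-8-6-3-6 0-24 6-37 3-14 7-16 17-21 17-26 8-2 4 0 6 2 7 3 5 6 3 27 7 5 3 1 6-5 11-28 37-9 27-6 12-23 32-13 43-4 5-15 9-18 17-8 5-6 0-16-3-12-1-14 2-10 4-7 4-11 14-24 14-8 8-12 42 2 8 10 13 2 6-11 20-3 16-6 18 0 8 7 7 38 17 9 2 18-2 6 3 5 4"/></g><g data-elev="1600"><path d="M192 477l5 1 4-1 20-10 6-6-1-8-7-4-10-1-12 2-8 3-4 6 0 6 3 8z"/><path d="M462 387l5 0 4-2 8-8 2-11-6-19 1-9 6-10 15-10 2-7-2-6-3-5-14-9-5-6-4-21-8-25-9-15-29-25-5-2-6-1-22 11-26 9-43 24-6 9-3 20-10 36 0 13 5 10 8 5 30 10 39 18 10 1 23-4 12 2 10 6 14 17z"/></g><g data-elev="1700"><path d="M360 308l9 0 6-6 4-17 0-6-2-4-5 0-6 3-21 18 0 4 2 3z"/></g>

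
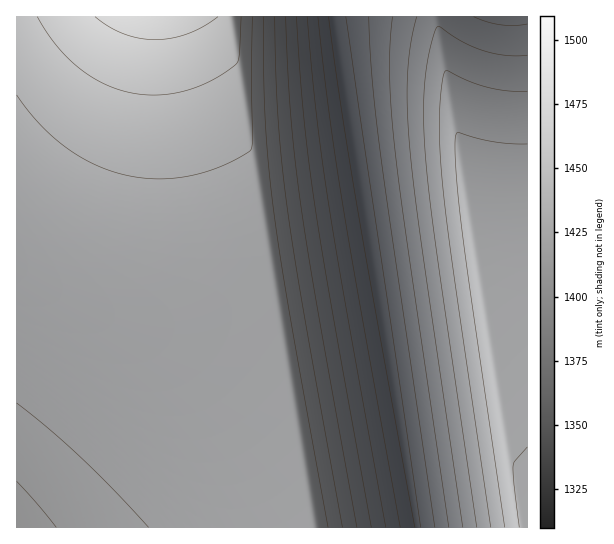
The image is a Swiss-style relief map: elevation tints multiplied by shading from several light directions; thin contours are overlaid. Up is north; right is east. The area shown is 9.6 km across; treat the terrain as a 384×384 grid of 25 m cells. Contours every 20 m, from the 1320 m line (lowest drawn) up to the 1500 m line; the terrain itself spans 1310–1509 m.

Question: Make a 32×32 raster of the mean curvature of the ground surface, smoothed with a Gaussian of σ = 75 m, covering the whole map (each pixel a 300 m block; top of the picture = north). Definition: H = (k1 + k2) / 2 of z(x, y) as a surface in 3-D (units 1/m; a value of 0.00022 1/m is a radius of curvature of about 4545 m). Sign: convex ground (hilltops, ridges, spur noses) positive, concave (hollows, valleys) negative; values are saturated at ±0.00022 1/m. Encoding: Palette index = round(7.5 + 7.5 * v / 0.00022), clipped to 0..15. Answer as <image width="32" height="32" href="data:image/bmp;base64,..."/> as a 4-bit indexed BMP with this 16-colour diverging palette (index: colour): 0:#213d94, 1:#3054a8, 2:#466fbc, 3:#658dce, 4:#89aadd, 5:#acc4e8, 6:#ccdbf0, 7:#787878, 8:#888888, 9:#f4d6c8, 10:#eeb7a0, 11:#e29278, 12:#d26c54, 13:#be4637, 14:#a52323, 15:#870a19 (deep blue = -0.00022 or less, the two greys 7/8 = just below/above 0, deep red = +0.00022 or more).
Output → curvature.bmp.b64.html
<image width="32" height="32" href="data:image/bmp;base64,Qk12AgAAAAAAAHYAAAAoAAAAIAAAACAAAAABAAQAAAAAAAACAAATCwAAEwsAABAAAAAAAAAAlD0hAKhUMAC8b0YAzo1lAN2qiQDoxKwA8NvMAHh4eACIiIgAyNb0AKC37gB4kuIAVGzSADdGvgAjI6UAGQqHAHd3d3d3d3d3eLh3d0N3d4t3d3d3d3d3d3i4d3cld3eLd3d3d3d3d3d4uHd3Bnd4mnd3d3d3d3d3ebh3dwd3eKl3d3d3d3d3d3qnd3cHd3i4d3d3d3d3d3eLl3d1F3d4uHd3d3d3d3d3i4d3dDd3iLh3d3d3d3d3d4uHd3JHeIi4d3d3d3d3d3eLh3dwZ3iJqHd3d3d3d3d3m4d3cHeIiph3d3d3d3d3d6p3d3B3iIuId3d3d3d3d3epd3dheIiLiHd3d3d3d3d4uHd3QniIi4h3d3d3d3d3eLh3dyR4iIuId3d3d3d3d3i4d3cGiIiaiHd3d3d3d3d5t3d3B4iIqYh3d3d3d3d3ead3dweIiLmId3d3d3d3d3qXd3YXiIi4iHd3d3d3d3d7h3d0J4iIyIh3d3d3d3d3i4d3ckiIiLiId3d3d3d3d4uHd3FoiImoiHd3d3d3d3eLd3dweIiKqIh3d3d3d3d3mnd3cHiIi5iId3d3d3d3d6l3d2B4iIuIiHd3d3d3d3e4d3dCiIiMiIh3d3iIiHd4uHd3JIiIi4iId3eIiIiHeLh3dxaIiJuIiHd4iIiIiIi3d3cHiIiqiIh3iIiIiIiJp3eHB4iIuYd3d4iIiIiIipiIhgiIiLh3d3iIiIiIiIuIiIUoiIi4d3d4iIiIiIiMiIiDSIiIt3d3"/>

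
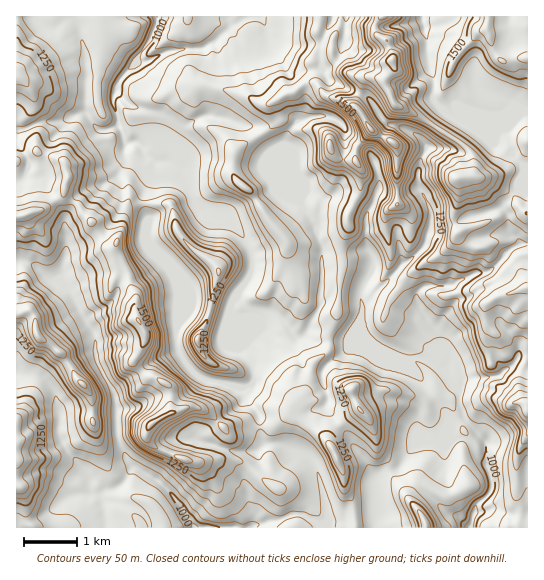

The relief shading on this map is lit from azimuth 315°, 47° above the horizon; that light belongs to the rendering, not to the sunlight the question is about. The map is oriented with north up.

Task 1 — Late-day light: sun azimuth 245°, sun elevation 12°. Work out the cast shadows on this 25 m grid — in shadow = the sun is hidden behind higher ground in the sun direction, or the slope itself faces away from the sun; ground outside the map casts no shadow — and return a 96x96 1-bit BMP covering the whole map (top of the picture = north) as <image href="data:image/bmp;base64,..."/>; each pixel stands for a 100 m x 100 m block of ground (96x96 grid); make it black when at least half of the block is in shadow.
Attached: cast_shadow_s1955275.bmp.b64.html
<image width="96" height="96" href="data:image/bmp;base64,Qk2+BAAAAAAAAD4AAAAoAAAAYAAAAGAAAAABAAEAAAAAAIAEAAATCwAAEwsAAAIAAAAAAAAA////AAAAAAAMAAADgAAAAMAH+AAeAAAHwAAAAOAH/AAeAAAPgAAAAOAP/gAeAAAPAAAAAOAf/gAeAAAfAAAAAOAf/wA/AAA+AAAAAeA//4A/AAA8AAAAAeA/88A/gAA4AAAAA+APwcB/wABgAAAMA+AAA8B/4ACAAAAMA/AAB8B/8AAABAAAA/gAB8A/+AAADAAAB/gAB8A/+DAAfBwAB/gAD4F/8DAB//gAD+AAD4F/4HAP//gAD+8ADQB/4PA//+AAH8+AAQA/4PB//nAAH4/AAwA/4PB/4PgAHw/gBgB/4fA/wPwABB/wBAB/4fAPwfwAAB/wAAD/4fgAg/4AAD/4AAD/4/gAD/4AAH/4AAD/4fwGP/wAAH/4AAA/wfgH//gAAP/8AAA/w/gH//wAQP/+AAAPg/gD//wAQf/+AAECB/gH//4Awf//AAMAD/AP//4Awf//AAMAH/A///4Aw///AAAAH+B///8Aw///AAAAP+H///4Ay//8AGAAP8H/7/wAD//8AAAAf8D/3/wAHAD8AAAA/8D/n/wAHAAEAAAB/4D/v/wAHgAAAAQH/4D/v/4AHAAAAAAP/4D/v/wADAAAABAP/4D/3/wABAAAADAP/4H/7/wABgAAAAAP/wH///4ABwAAAAAf/wH///8AB4AAAAAf/wP///8AB4AAAAA//gH///ABh8AAAAD//AH///ABh4AAAAD//AP/9/ABh4AAAAB//AP/8/gBh4AAAAA/+AP/8/gBg4AAAAA/4Af/8/wBw4AAAAA/wAf/4/wBwcAAAAAAAAf/g/4BgcEAAAAAAA//B/4BgcGAAAAAAA/+H/4Bg8GAADABgB/8f/4AAcMQAAADgB/4//4NgAMYAAADwB/5//wfgIMYAAAHwB/x//g/gcMcAAAPwM/z//B/AcIcAAADwe/z/+D+AeAcAAADg//7/8H8AeAcABAHg//z/8H4AeA+AAAfj/+H/4P4AOD+AAAHD/+H/gfwAHD8AAAAf//v8AfgAHD8AMAAf//z4A/AAHD8AAAAP//gAB/AAHj4AHgAP/8AAD/AADj4APwAP/gAAH/AAHj4A/4AP/wAAH+AAHj4A/5AP/4AAH4AAPj4A//Af/4AADwACPj8E//Af/8AADwAHPj+B/8Of/8AAAAAHvD/B/wPf/8AAAAAHgH+H/gP//8AAAAAHwf+P/AP//4AAAAAPx/8/8AP//wAAAAAPj/7/4AD/HAAAAAQOD/H/gAAOHAAAAAAAH4f/AAHAPAAAAAAAPx/8AAOAPAAAAAAAfn/4AAM4PAAAAAAA/H/4AAN8PAAAAAAD+P/4AAb+PAAAAAAdAP/4AAH+PAAAAAQcAP/4AAP/HgAAAAw4AD/8AAf/DwAAAAgAAD/oAA//B4AAAAAAAH/sAA//A4AAAAAAAH/mAB//A8AAAAAAAH/iAD/+AMAAAAAGAP/wAD/+AOAAAAACAP/4AD/8AHAAAAADAP/8AD/gAHAAAAADA//8ED+AAHgAAAATB//8GD8AAHgAAAAJAf/8GD4AAPwAAAANAP/8EA="/>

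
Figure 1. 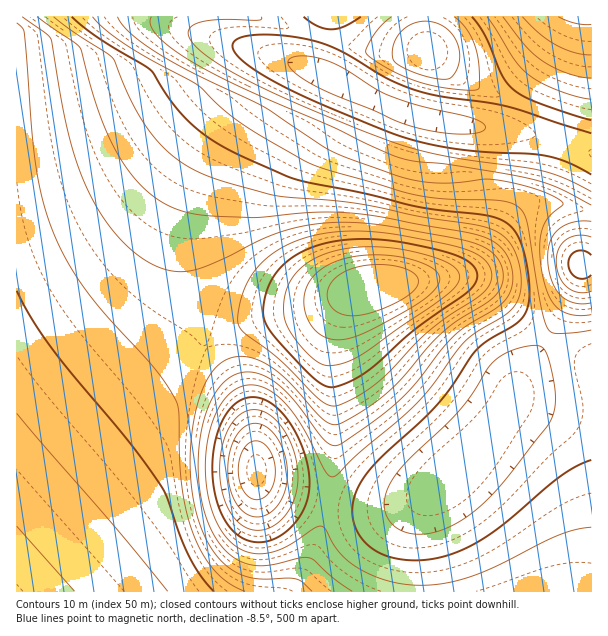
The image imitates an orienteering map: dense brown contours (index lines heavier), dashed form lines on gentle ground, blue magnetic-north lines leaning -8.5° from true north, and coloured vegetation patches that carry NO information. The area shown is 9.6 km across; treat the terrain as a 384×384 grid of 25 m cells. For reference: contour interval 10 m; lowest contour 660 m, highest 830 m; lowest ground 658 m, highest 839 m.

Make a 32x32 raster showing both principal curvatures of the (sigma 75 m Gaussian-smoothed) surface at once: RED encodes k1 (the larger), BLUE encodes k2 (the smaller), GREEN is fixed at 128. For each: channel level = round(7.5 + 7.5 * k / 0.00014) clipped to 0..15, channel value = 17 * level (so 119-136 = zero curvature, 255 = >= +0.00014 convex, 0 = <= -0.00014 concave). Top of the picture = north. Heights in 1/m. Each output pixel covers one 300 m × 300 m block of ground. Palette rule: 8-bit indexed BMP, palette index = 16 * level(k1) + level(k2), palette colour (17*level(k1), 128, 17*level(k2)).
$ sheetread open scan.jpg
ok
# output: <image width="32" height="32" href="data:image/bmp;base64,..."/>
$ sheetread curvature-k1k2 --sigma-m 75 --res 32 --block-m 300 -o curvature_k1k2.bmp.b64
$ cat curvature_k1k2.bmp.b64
<image width="32" height="32" href="data:image/bmp;base64,Qk02CAAAAAAAADYEAAAoAAAAIAAAACAAAAABAAgAAAAAAAAEAAATCwAAEwsAAAABAAAAAAAAAIAAABGAAAAigAAAM4AAAESAAABVgAAAZoAAAHeAAACIgAAAmYAAAKqAAAC7gAAAzIAAAN2AAADugAAA/4AAAACAEQARgBEAIoARADOAEQBEgBEAVYARAGaAEQB3gBEAiIARAJmAEQCqgBEAu4ARAMyAEQDdgBEA7oARAP+AEQAAgCIAEYAiACKAIgAzgCIARIAiAFWAIgBmgCIAd4AiAIiAIgCZgCIAqoAiALuAIgDMgCIA3YAiAO6AIgD/gCIAAIAzABGAMwAigDMAM4AzAESAMwBVgDMAZoAzAHeAMwCIgDMAmYAzAKqAMwC7gDMAzIAzAN2AMwDugDMA/4AzAACARAARgEQAIoBEADOARABEgEQAVYBEAGaARAB3gEQAiIBEAJmARACqgEQAu4BEAMyARADdgEQA7oBEAP+ARAAAgFUAEYBVACKAVQAzgFUARIBVAFWAVQBmgFUAd4BVAIiAVQCZgFUAqoBVALuAVQDMgFUA3YBVAO6AVQD/gFUAAIBmABGAZgAigGYAM4BmAESAZgBVgGYAZoBmAHeAZgCIgGYAmYBmAKqAZgC7gGYAzIBmAN2AZgDugGYA/4BmAACAdwARgHcAIoB3ADOAdwBEgHcAVYB3AGaAdwB3gHcAiIB3AJmAdwCqgHcAu4B3AMyAdwDdgHcA7oB3AP+AdwAAgIgAEYCIACKAiAAzgIgARICIAFWAiABmgIgAd4CIAIiAiACZgIgAqoCIALuAiADMgIgA3YCIAO6AiAD/gIgAAICZABGAmQAigJkAM4CZAESAmQBVgJkAZoCZAHeAmQCIgJkAmYCZAKqAmQC7gJkAzICZAN2AmQDugJkA/4CZAACAqgARgKoAIoCqADOAqgBEgKoAVYCqAGaAqgB3gKoAiICqAJmAqgCqgKoAu4CqAMyAqgDdgKoA7oCqAP+AqgAAgLsAEYC7ACKAuwAzgLsARIC7AFWAuwBmgLsAd4C7AIiAuwCZgLsAqoC7ALuAuwDMgLsA3YC7AO6AuwD/gLsAAIDMABGAzAAigMwAM4DMAESAzABVgMwAZoDMAHeAzACIgMwAmYDMAKqAzAC7gMwAzIDMAN2AzADugMwA/4DMAACA3QARgN0AIoDdADOA3QBEgN0AVYDdAGaA3QB3gN0AiIDdAJmA3QCqgN0Au4DdAMyA3QDdgN0A7oDdAP+A3QAAgO4AEYDuACKA7gAzgO4ARIDuAFWA7gBmgO4Ad4DuAIiA7gCZgO4AqoDuALuA7gDMgO4A3YDuAO6A7gD/gO4AAID/ABGA/wAigP8AM4D/AESA/wBVgP8AZoD/AHeA/wCIgP8AmYD/AKqA/wC7gP8AzID/AN2A/wDugP8A/4D/AIeHiIiIiIiHh6e3ppWmt7iHh4eHh4eHh4eHh4eHh4eHh4eIiIiIiIeXx7aVlJWmx7eHdnZ3d4eHh4eHh4eHh4eHh4iIiIiIh6fXppSDc4W21oZ2dnZ2dneHh4eHh4eHh4eHiIiIiIiHx9elg2JidKXWpnZ2dnZ2dneHh4eHh4eHh4eHiIiIiIfX15VzUVFjldbWdnZ2dnZ2dneHh4eHh4eHh4eIiIiIh9fXllNQUFOV1eaGdnZ2dXV2doeHh4eHh4eHh4iIiIeH19eWU1BAU4XV9pZ2dnZ2dXV2doeHh4eHh4eHh4iIh4fX55ZTUEBSdcb2loZ2dnZ1dXV2h4eHh4eHh4eHiIiHh8fnpWNQUFN1xvanh4aGhoaFhYaGh4eHh4eHh4eIiIeHp+elg2FhY4bG95eHh4eGhoaGhoZ2h4eHh4eHh4iHh4eX57WUcnFzhsfomIiHh4eGhoaGdnaHh4eHh4eHh4eHh4fHxqSTgoSXyNiYmIiHh4aGhnZ1dneHh4eHh4eHh4eHh5fGtaSUlafIuJiYmIeHhnZ2ZXV2hoiYh4eHh4eHh4eHh6a2paWmqLmop5eXhoZ1dWVldYWVp6iHh4eHh4eHh4eHhqa2tqepqKenp5aWhYVkZHSUpLTGtoeHh4eHh4eHh4eGhpamp6ioqLi4p6eXh4aGlrXT0rOkh4eHh4eHh4eHh4eGhpeXqLjJydnp6enY19jY19WygWKHh4eHh4eHh4eHh4aWlqeouMnp+fn5+fj4+frat3MwEIeHh4eHh4eHh4eHhpaWpqe3uMnZ6eno+Pjp6tmmYiAQh4eHh4eHh4eHh4eHhpaWlqanp6eomJeXp7fG1cORYWKHh4eHh4eHh4eHh4eHhpaWlpaVlZWFdHSElKTEw7OkxYeHh4eHh4eHh4eHh4eGhoaGhYWFhXR0dHSElaXG9/f3h4eHh4eHh4eHh4eHh4eGhoaGhoaFdXV1dqfo+PjWlYWHh4eHh4eHh4eHh4eHh4eGhoaGhnZ2ltf35qWDg5ODg4eHh4eHh4eHh4eHh4eHh4eHdoan5/fVk3JxcYKCg4KCh4eHh4eHh4eHh4eHh4eHh7f399WTcHBwcHFxgoKClMWHh4eHh4eHh4eHh4eHx/f35pSBgIBwcIBwcXKU1vf314eHh4eHh4eHh5fH9/fWlHJxcXCAgICBgZPl9vbXl3d2h4eHh4eHl8f399aUcnFxcXFxcYGRpOf5+OemloZ3d3aHh4eX1/f31oRycnJxcXFxcXKT5fj56sq5p5aGhnZ2dpfX9/fFhHJycnJycnFycpTl9vbWuLm6y7qol4Z2dnZ298WEcnJycnJycnJzpOb397aWhpanubq7uqiXhnZ2dnY="/>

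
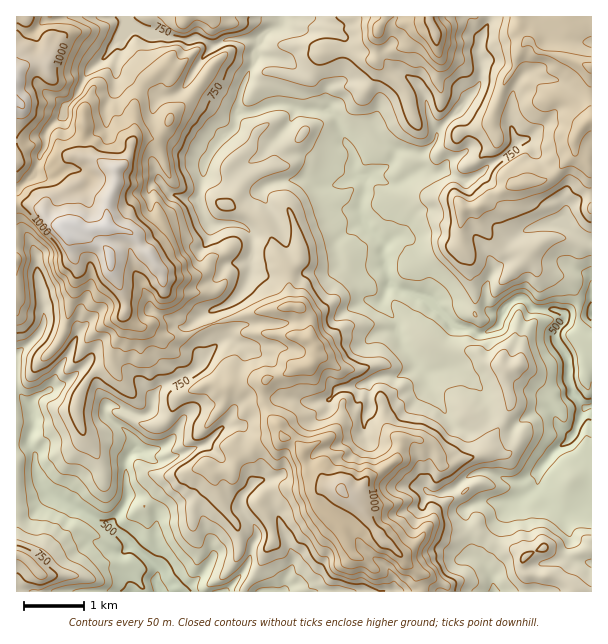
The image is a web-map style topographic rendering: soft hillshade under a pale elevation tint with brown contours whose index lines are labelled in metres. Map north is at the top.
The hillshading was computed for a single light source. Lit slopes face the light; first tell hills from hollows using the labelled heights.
NW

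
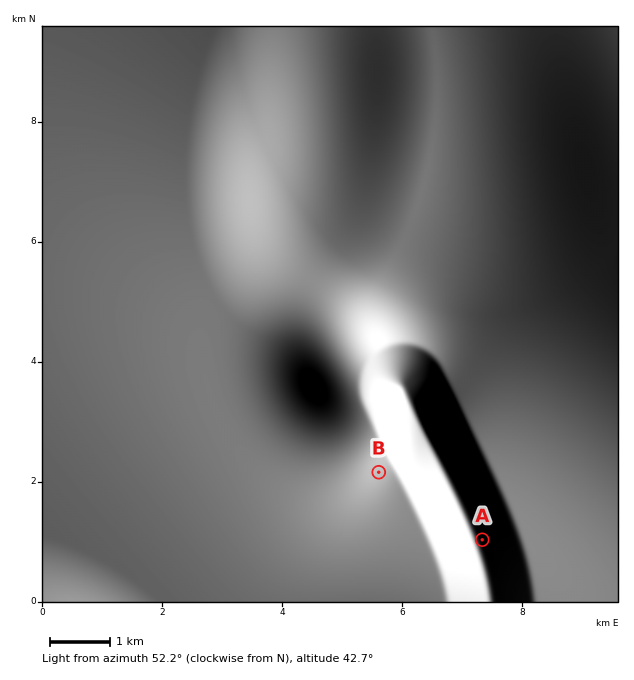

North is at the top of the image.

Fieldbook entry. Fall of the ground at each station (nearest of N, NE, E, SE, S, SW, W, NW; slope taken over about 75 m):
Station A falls W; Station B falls NE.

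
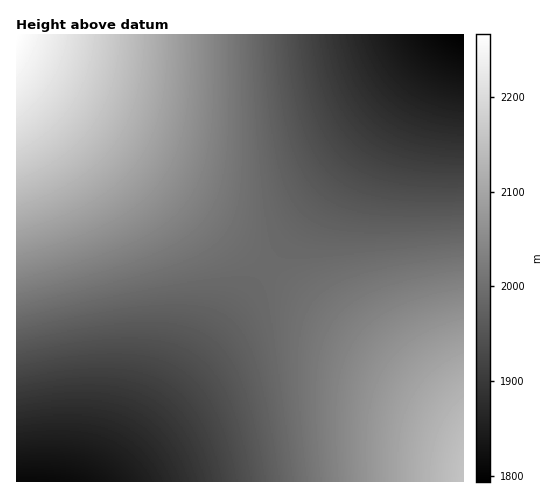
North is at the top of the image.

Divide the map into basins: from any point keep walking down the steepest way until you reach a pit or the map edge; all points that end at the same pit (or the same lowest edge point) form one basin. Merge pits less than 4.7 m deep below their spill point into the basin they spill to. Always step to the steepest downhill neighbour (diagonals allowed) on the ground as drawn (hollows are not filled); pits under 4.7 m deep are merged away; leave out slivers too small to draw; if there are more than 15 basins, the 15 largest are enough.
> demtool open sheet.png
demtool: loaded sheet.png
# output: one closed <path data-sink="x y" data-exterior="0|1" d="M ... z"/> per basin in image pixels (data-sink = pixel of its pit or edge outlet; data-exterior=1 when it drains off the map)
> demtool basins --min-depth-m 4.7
<path data-sink="26 481" data-exterior="1" d="M17 72l0 410 447-1 0-61-6-7z"/><path data-sink="463 35" data-exterior="1" d="M463 34l-446 0-1 38 447 347z"/>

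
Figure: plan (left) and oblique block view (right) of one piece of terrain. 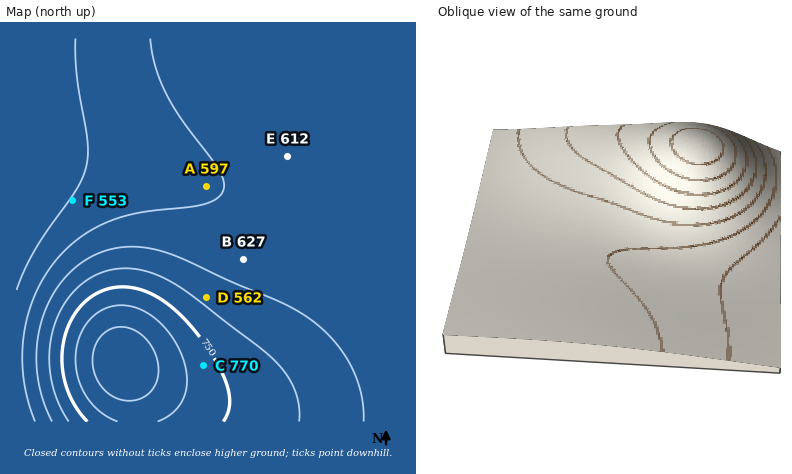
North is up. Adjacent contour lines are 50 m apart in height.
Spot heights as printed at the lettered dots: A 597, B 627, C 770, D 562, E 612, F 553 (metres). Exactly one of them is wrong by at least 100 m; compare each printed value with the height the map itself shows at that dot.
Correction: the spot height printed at D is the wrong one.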